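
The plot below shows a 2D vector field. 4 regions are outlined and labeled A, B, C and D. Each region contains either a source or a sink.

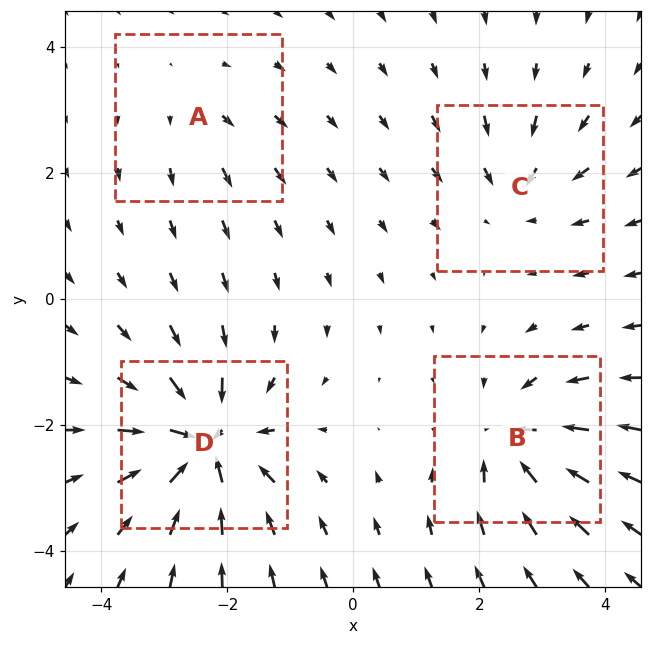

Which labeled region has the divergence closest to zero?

A

Divergence at each region's feature centre — A: about +2, B: about -6, C: about -4, D: about -9. Region A is closest to zero.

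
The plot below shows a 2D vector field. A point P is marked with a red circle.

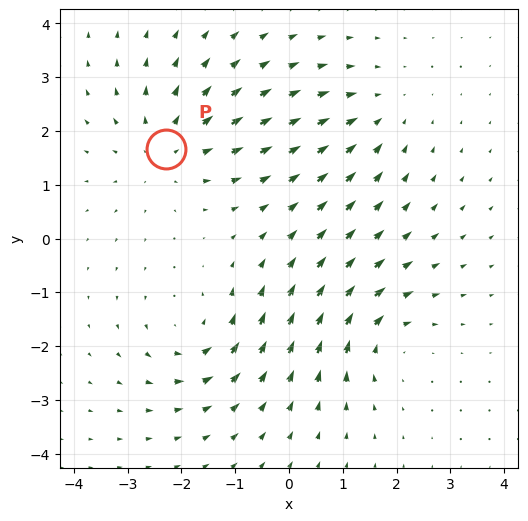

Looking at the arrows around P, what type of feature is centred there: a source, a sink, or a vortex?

At P (-2.3, 1.7) the arrows spread outward. Divergence about +4, curl ≈0 — positive divergence with near-zero curl is a source.

source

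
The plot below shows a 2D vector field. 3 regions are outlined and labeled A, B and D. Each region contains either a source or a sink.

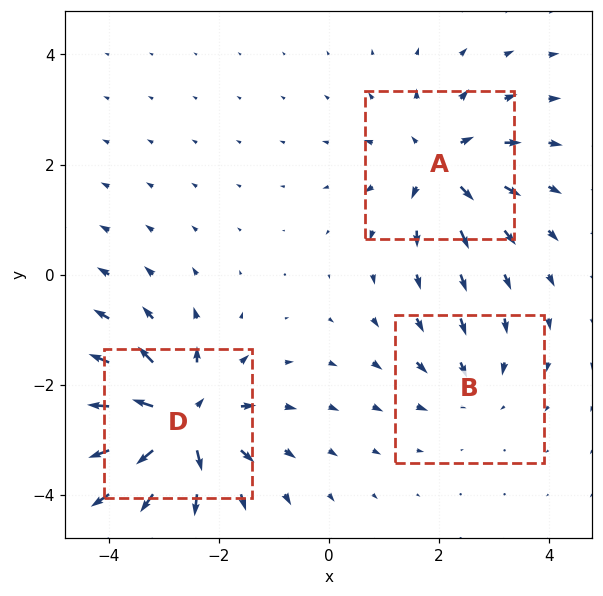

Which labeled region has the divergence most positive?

Divergence at each region's feature centre — A: about +4, B: about -2, D: about +6. Region D is most positive.

D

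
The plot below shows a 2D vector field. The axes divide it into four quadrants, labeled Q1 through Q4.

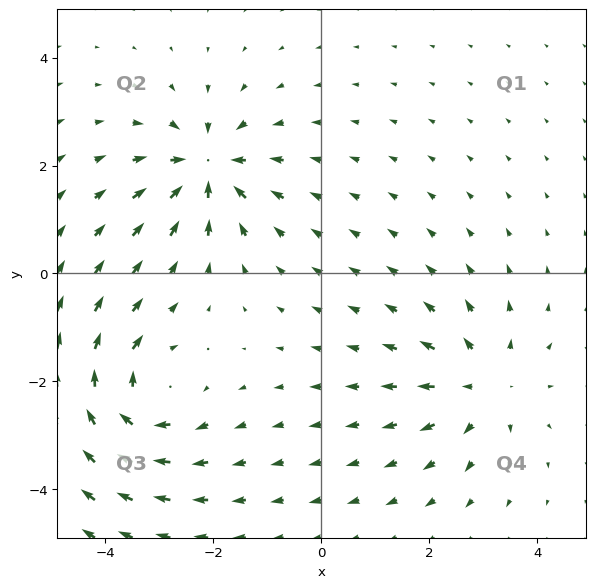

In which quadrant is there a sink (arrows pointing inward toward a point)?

The sink sits at approximately (-2.1, 1.9), which lies in quadrant Q2. The divergence there is about -4, negative as expected for a sink.

Q2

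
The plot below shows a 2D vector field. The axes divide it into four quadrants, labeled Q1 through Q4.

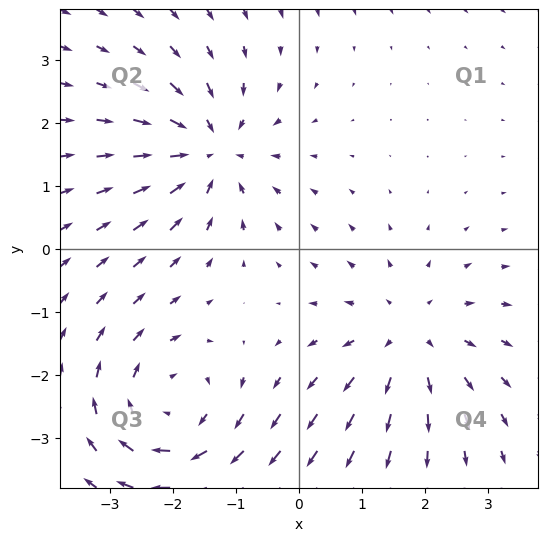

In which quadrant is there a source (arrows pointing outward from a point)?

The source sits at approximately (1.7, -1.4), which lies in quadrant Q4. The divergence there is about +3, positive as expected for a source.

Q4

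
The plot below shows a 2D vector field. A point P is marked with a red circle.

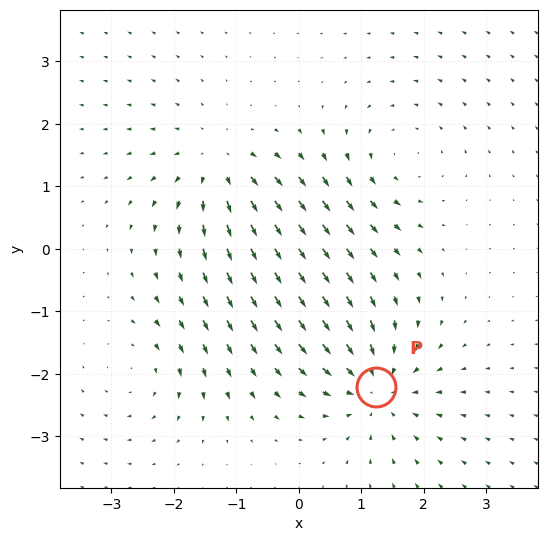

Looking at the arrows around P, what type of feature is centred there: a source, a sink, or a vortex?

sink

At P (1.2, -2.2) the arrows converge inward. Divergence about -5, curl ≈0 — negative divergence with near-zero curl is a sink.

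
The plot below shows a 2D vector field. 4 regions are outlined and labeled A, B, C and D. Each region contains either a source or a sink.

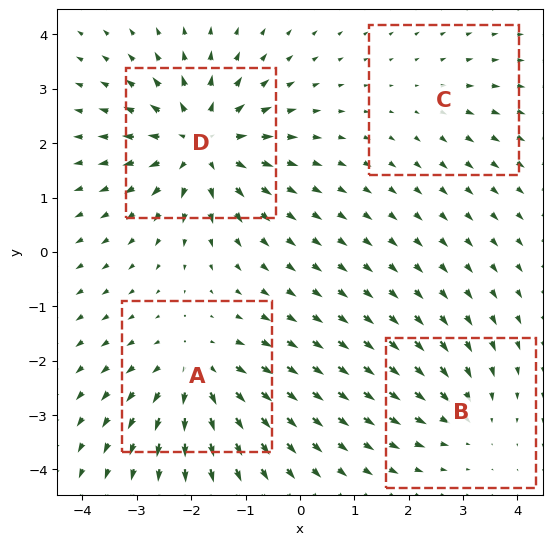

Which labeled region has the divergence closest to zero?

Divergence at each region's feature centre — A: about +5, B: about -4, C: about +2, D: about +7. Region C is closest to zero.

C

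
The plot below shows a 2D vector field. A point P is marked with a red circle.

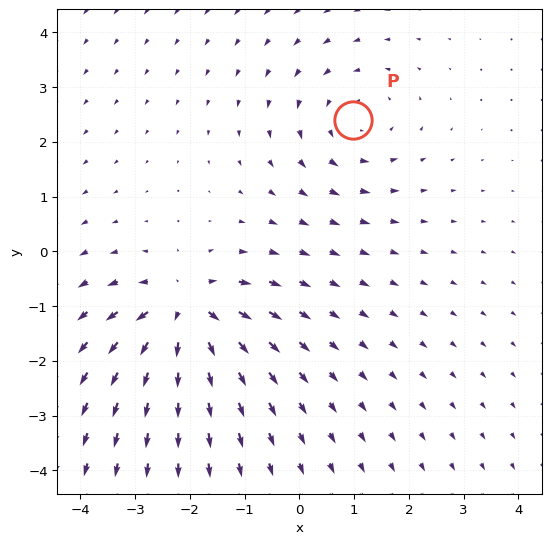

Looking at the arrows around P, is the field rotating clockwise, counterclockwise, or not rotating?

counterclockwise

Near P at (1.0, 2.4) the arrows circulate counterclockwise. The curl (z-component) there is about +3; positive curl means counterclockwise rotation.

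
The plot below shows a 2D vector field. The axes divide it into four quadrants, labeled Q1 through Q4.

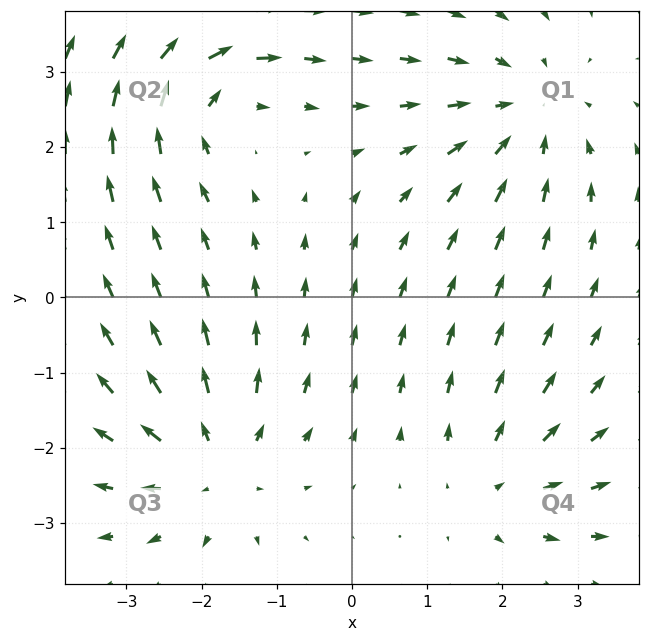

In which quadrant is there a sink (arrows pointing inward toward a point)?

Q1

The sink sits at approximately (2.3, 2.5), which lies in quadrant Q1. The divergence there is about -3, negative as expected for a sink.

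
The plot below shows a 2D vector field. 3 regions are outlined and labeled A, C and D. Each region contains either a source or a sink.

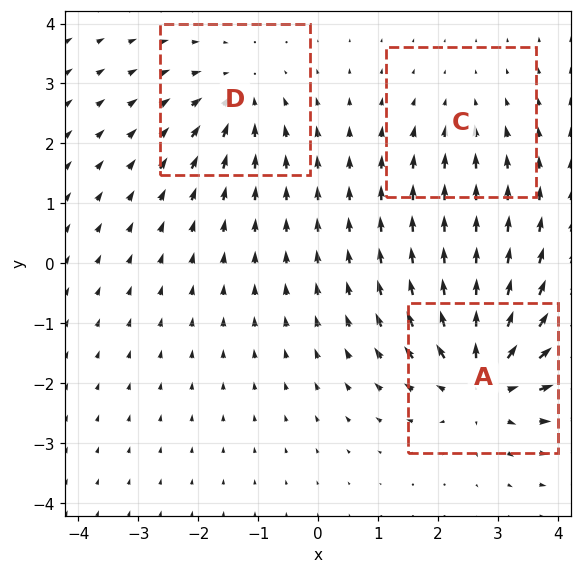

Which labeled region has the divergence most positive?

A

Divergence at each region's feature centre — A: about +6, C: about -2, D: about -3. Region A is most positive.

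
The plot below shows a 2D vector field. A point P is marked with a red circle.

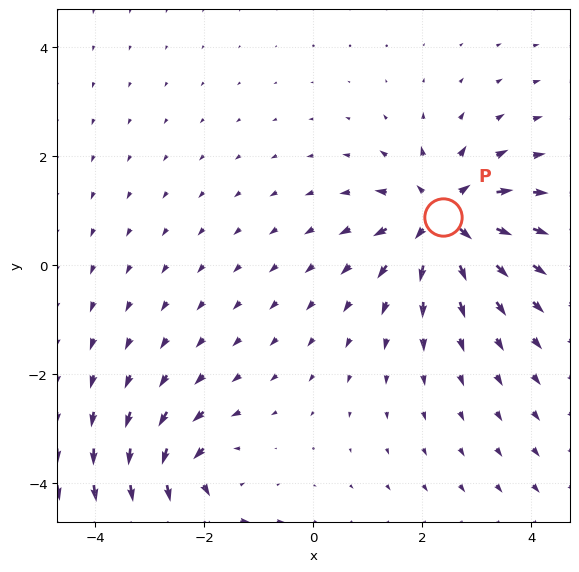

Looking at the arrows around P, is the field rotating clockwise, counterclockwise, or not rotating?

not rotating

Near P at (2.4, 0.9) the arrows show no circulation. The curl there is ≈0.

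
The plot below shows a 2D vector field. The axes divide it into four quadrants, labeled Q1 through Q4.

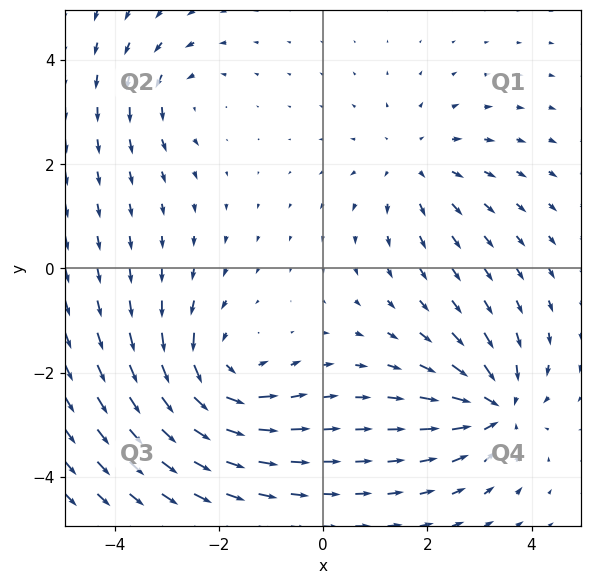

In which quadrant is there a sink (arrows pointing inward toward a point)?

Q4

The sink sits at approximately (3.3, -2.7), which lies in quadrant Q4. The divergence there is about -6, negative as expected for a sink.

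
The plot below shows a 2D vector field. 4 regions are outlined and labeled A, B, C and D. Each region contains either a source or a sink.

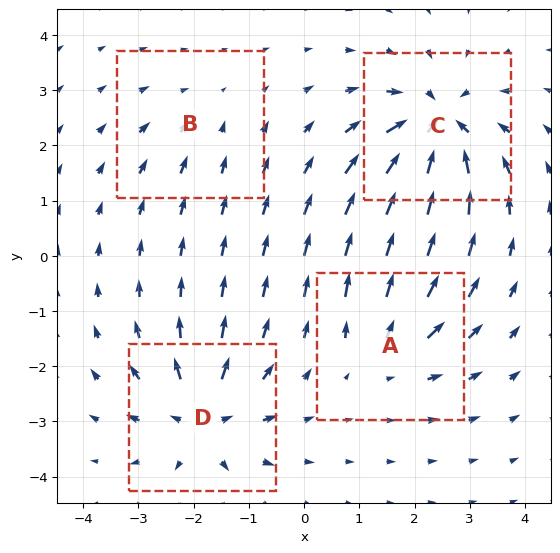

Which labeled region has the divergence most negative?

Divergence at each region's feature centre — A: about +4, B: about -2, C: about -8, D: about +7. Region C is most negative.

C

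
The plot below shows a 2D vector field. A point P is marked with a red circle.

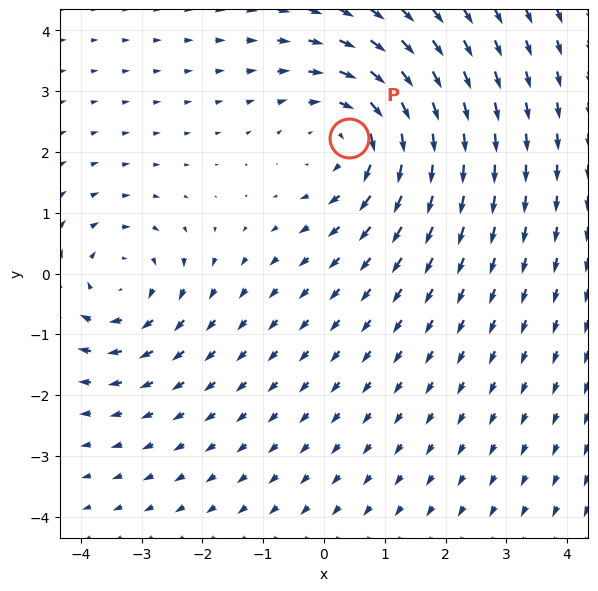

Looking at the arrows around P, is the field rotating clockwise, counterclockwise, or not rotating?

clockwise

Near P at (0.4, 2.2) the arrows circulate clockwise. The curl (z-component) there is about -3; negative curl means clockwise rotation.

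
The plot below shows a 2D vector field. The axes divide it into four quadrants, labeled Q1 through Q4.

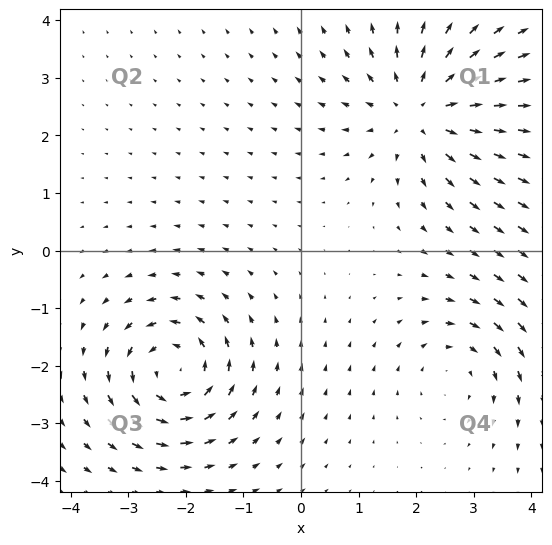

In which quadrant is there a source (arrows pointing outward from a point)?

Q1

The source sits at approximately (2.1, 2.4), which lies in quadrant Q1. The divergence there is about +4, positive as expected for a source.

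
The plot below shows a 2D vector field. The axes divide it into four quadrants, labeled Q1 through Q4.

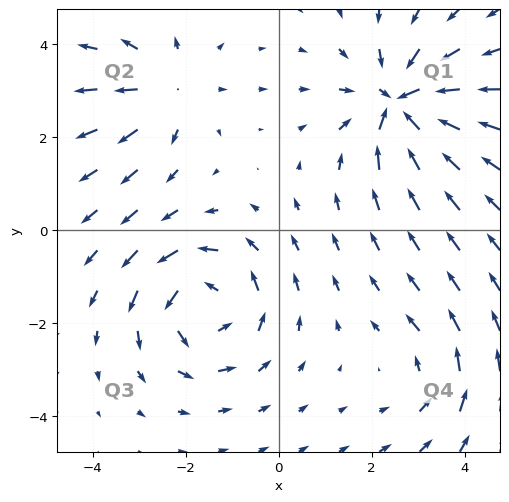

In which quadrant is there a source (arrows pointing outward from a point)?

Q2

The source sits at approximately (-2.4, 3.0), which lies in quadrant Q2. The divergence there is about +3, positive as expected for a source.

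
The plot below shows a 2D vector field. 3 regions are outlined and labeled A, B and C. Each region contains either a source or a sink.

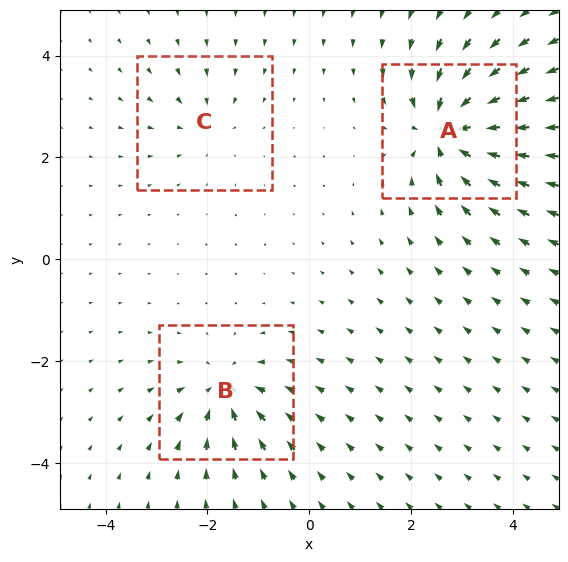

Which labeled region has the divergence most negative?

Divergence at each region's feature centre — A: about -6, B: about -4, C: about -2. Region A is most negative.

A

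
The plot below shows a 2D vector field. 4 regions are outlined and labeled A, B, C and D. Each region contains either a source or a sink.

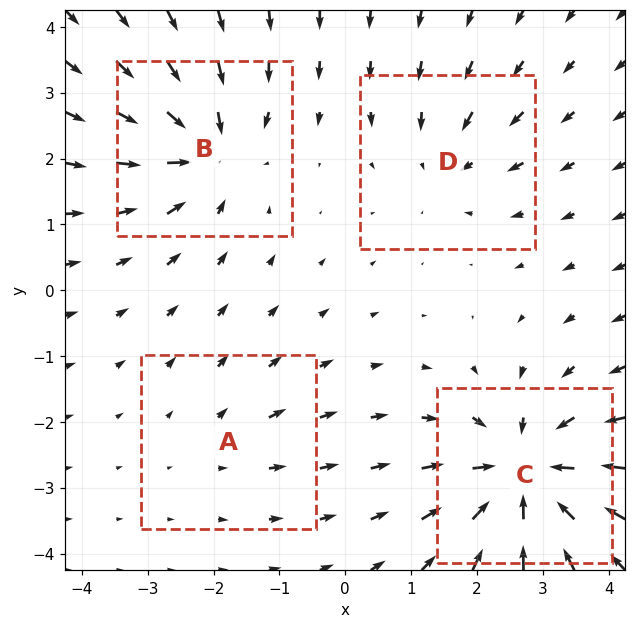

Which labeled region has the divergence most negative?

Divergence at each region's feature centre — A: about +2, B: about -6, C: about -7, D: about -3. Region C is most negative.

C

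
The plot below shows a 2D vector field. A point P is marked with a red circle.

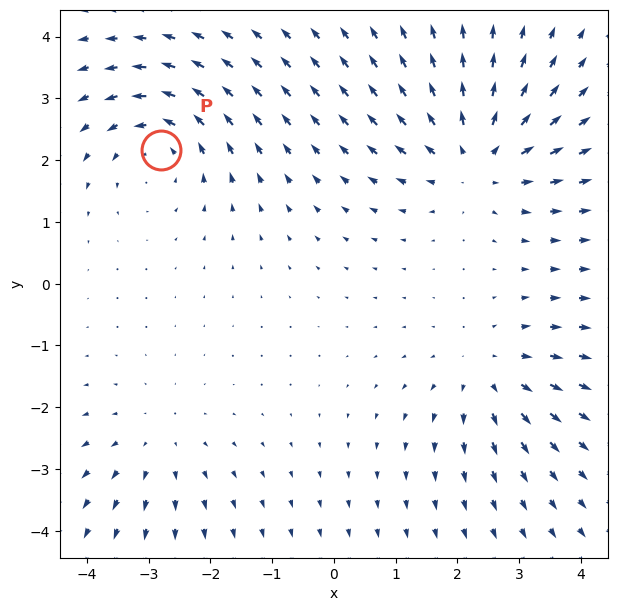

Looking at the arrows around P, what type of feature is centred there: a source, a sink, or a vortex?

vortex

At P (-2.8, 2.2) the arrows circulate counterclockwise. Divergence ≈0, curl about +4 — near-zero divergence with nonzero curl is a vortex.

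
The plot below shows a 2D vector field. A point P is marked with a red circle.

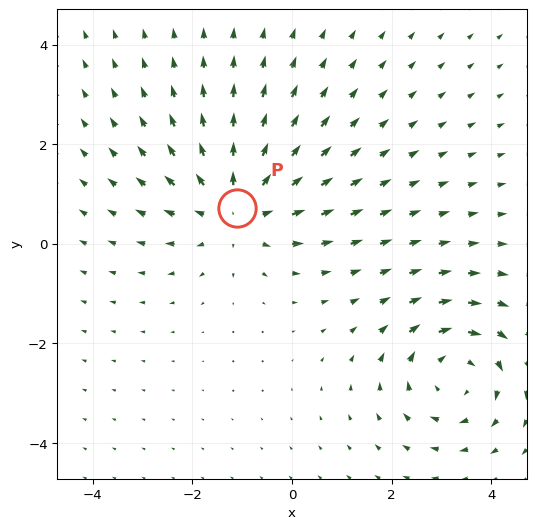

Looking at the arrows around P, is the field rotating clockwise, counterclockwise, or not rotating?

Near P at (-1.1, 0.7) the arrows show no circulation. The curl there is ≈0.

not rotating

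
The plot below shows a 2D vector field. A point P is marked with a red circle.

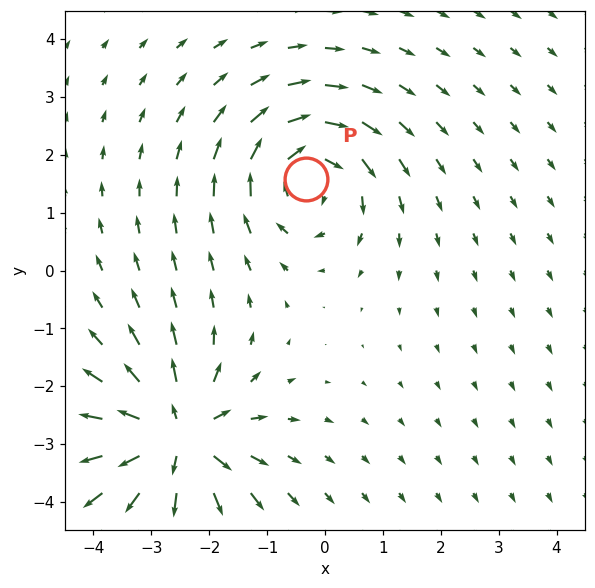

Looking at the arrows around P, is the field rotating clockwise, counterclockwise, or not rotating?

Near P at (-0.3, 1.6) the arrows circulate clockwise. The curl (z-component) there is about -4; negative curl means clockwise rotation.

clockwise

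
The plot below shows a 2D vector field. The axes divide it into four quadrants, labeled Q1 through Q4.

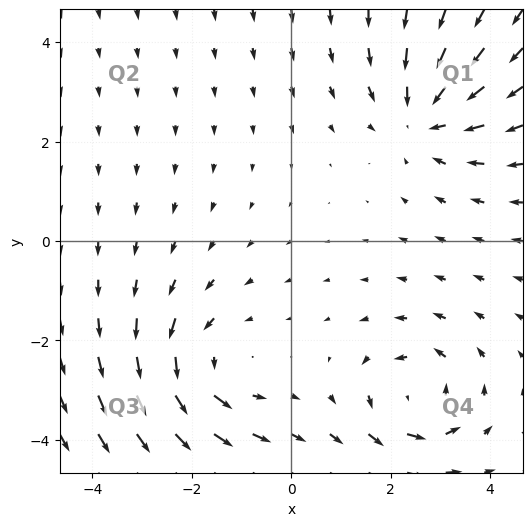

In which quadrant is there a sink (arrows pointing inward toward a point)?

Q1

The sink sits at approximately (2.7, 2.5), which lies in quadrant Q1. The divergence there is about -3, negative as expected for a sink.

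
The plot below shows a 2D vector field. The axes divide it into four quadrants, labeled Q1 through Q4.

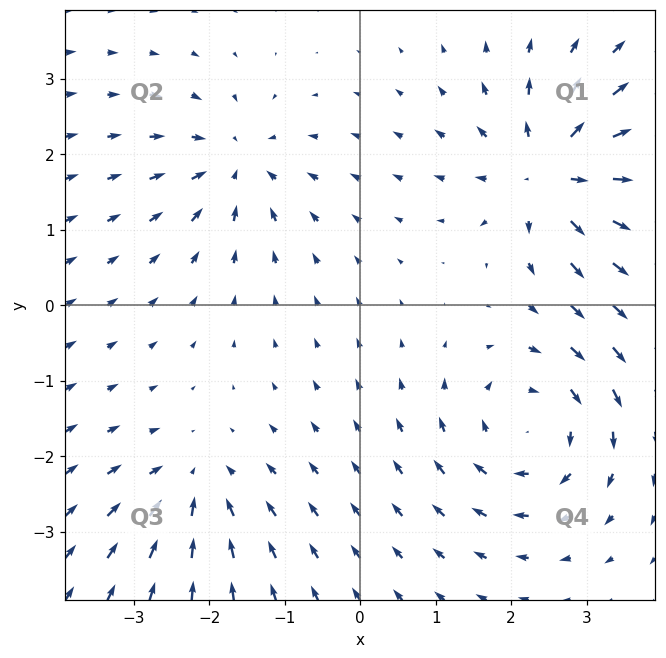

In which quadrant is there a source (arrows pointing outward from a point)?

The source sits at approximately (2.5, 1.7), which lies in quadrant Q1. The divergence there is about +6, positive as expected for a source.

Q1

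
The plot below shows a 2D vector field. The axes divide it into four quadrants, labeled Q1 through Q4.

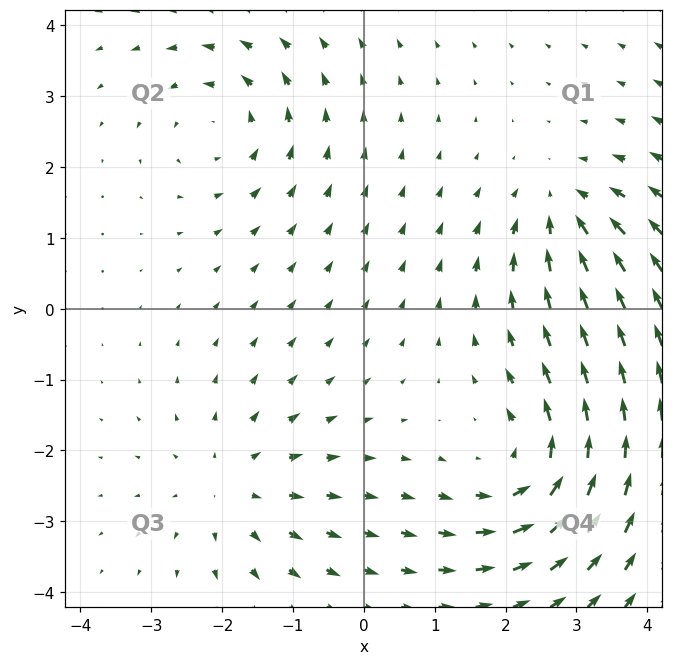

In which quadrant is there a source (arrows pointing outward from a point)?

Q3

The source sits at approximately (-1.8, -2.5), which lies in quadrant Q3. The divergence there is about +3, positive as expected for a source.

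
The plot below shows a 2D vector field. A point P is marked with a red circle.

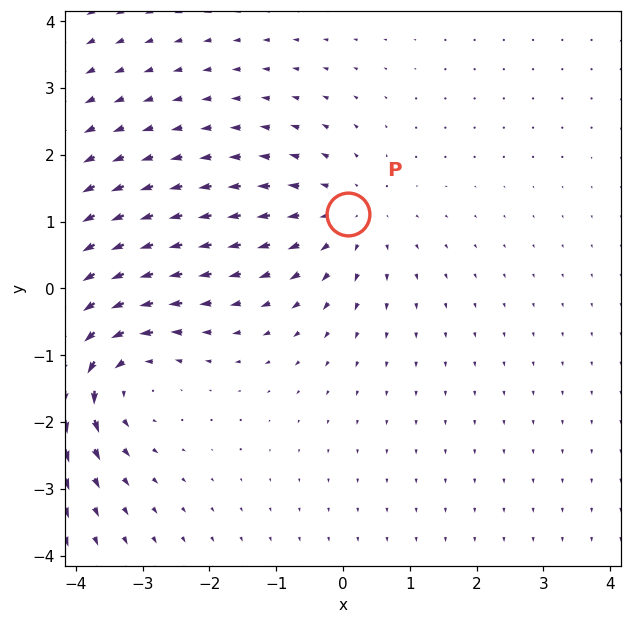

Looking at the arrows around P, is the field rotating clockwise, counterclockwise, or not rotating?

Near P at (0.1, 1.1) the arrows show no circulation. The curl there is ≈0.

not rotating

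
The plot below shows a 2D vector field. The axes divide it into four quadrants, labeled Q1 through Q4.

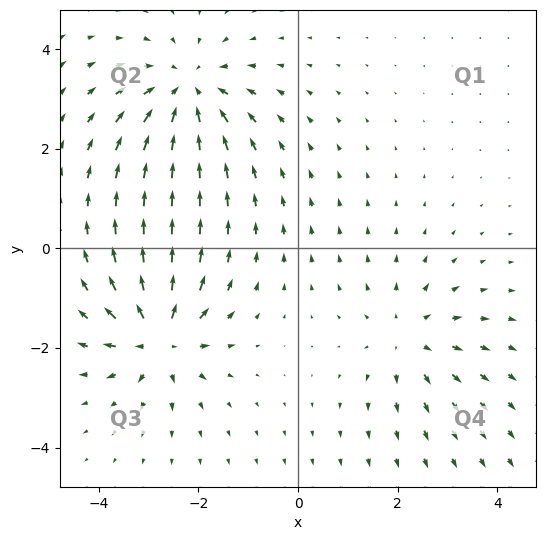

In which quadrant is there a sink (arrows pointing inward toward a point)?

Q2

The sink sits at approximately (-2.2, 3.2), which lies in quadrant Q2. The divergence there is about -4, negative as expected for a sink.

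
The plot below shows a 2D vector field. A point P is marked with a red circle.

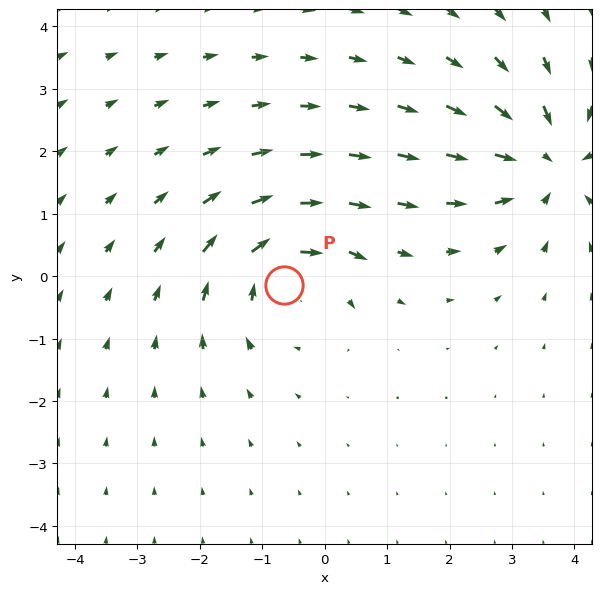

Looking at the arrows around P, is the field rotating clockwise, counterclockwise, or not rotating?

clockwise

Near P at (-0.6, -0.1) the arrows circulate clockwise. The curl (z-component) there is about -4; negative curl means clockwise rotation.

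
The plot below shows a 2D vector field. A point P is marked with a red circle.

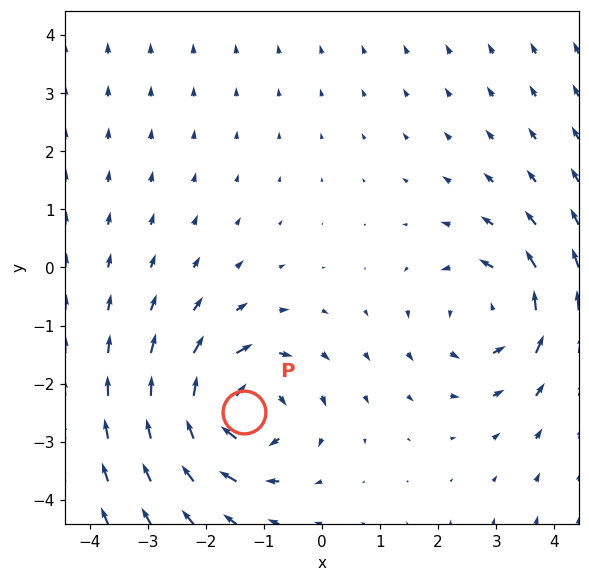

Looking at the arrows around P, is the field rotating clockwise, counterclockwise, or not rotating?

Near P at (-1.3, -2.5) the arrows circulate clockwise. The curl (z-component) there is about -4; negative curl means clockwise rotation.

clockwise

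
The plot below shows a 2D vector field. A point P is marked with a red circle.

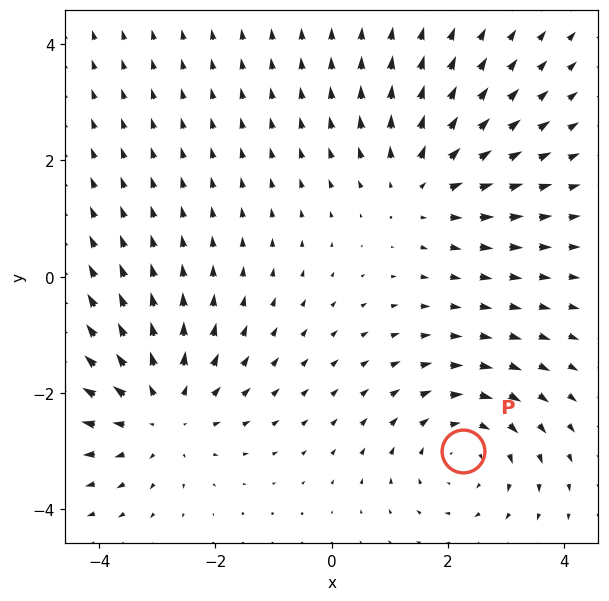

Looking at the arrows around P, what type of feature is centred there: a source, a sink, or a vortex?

At P (2.3, -3.0) the arrows circulate clockwise. Divergence ≈0, curl about -3 — near-zero divergence with nonzero curl is a vortex.

vortex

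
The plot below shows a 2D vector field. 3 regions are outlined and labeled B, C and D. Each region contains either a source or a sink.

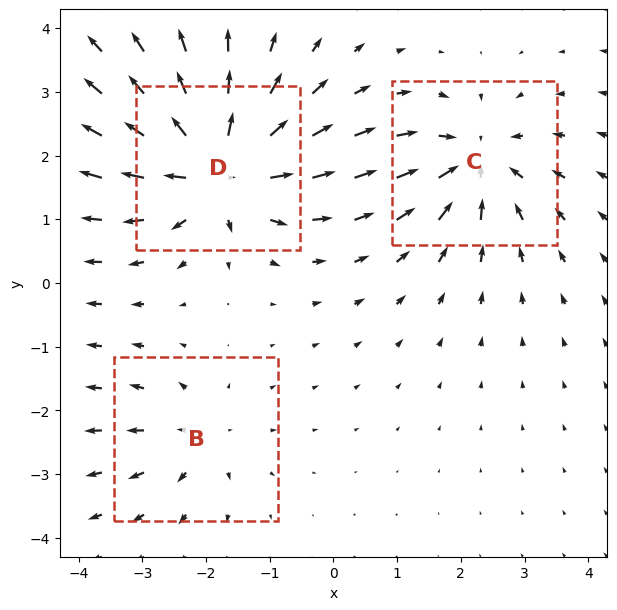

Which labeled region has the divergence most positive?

D

Divergence at each region's feature centre — B: about +3, C: about -4, D: about +6. Region D is most positive.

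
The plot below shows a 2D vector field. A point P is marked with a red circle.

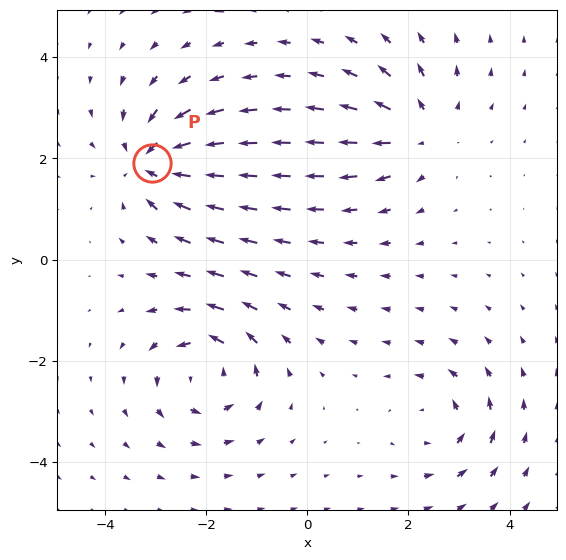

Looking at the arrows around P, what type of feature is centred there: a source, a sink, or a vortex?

At P (-3.1, 1.9) the arrows converge inward. Divergence about -6, curl ≈0 — negative divergence with near-zero curl is a sink.

sink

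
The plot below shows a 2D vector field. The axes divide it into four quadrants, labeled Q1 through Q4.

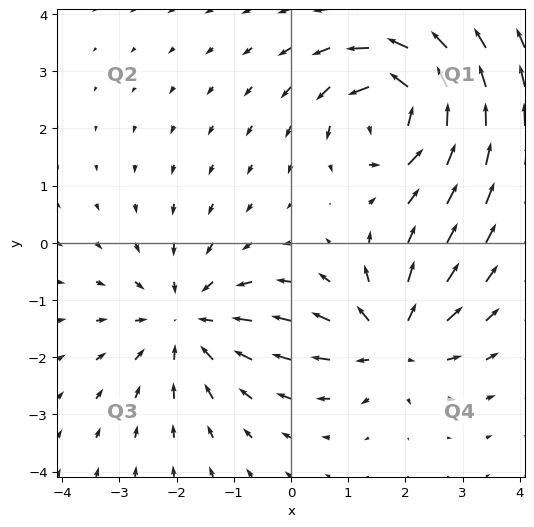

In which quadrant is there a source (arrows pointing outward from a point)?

The source sits at approximately (1.8, -1.7), which lies in quadrant Q4. The divergence there is about +4, positive as expected for a source.

Q4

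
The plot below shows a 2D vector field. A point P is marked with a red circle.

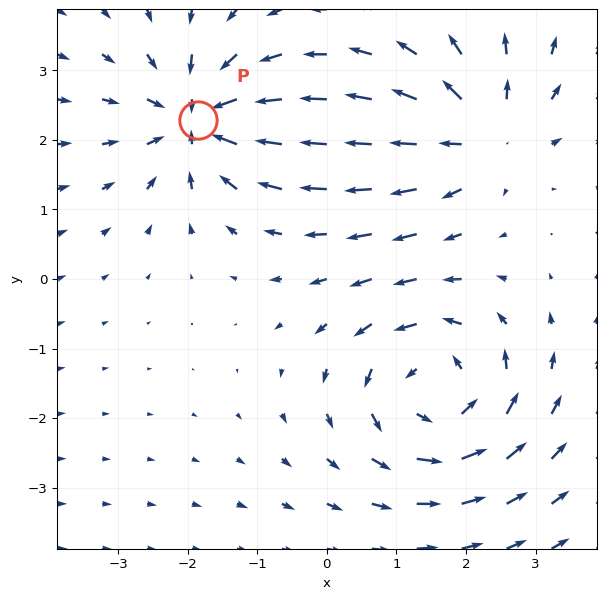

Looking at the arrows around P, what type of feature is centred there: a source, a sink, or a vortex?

At P (-1.8, 2.3) the arrows converge inward. Divergence about -6, curl ≈0 — negative divergence with near-zero curl is a sink.

sink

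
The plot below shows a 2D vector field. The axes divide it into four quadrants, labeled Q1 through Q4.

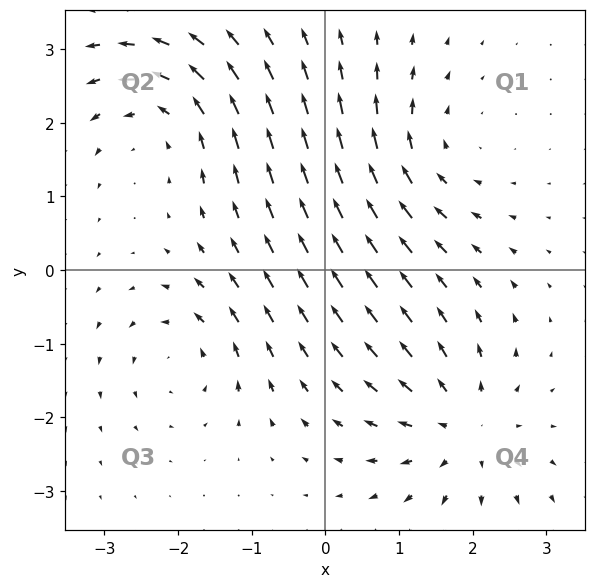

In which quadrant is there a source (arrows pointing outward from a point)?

Q4

The source sits at approximately (1.9, -2.1), which lies in quadrant Q4. The divergence there is about +4, positive as expected for a source.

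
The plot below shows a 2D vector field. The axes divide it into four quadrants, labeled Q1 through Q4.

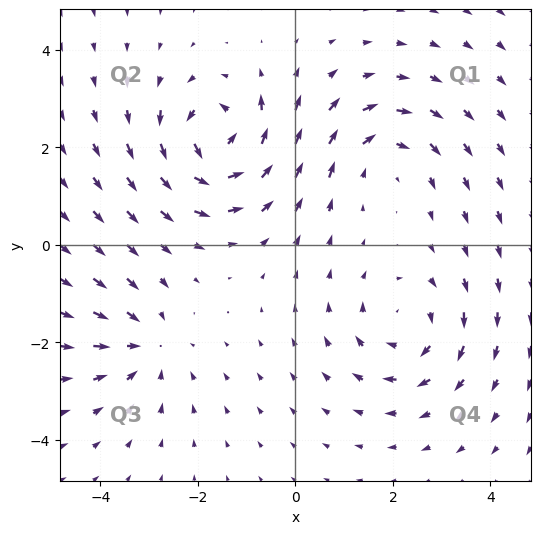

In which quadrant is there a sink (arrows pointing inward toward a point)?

Q3

The sink sits at approximately (-3.1, -2.1), which lies in quadrant Q3. The divergence there is about -3, negative as expected for a sink.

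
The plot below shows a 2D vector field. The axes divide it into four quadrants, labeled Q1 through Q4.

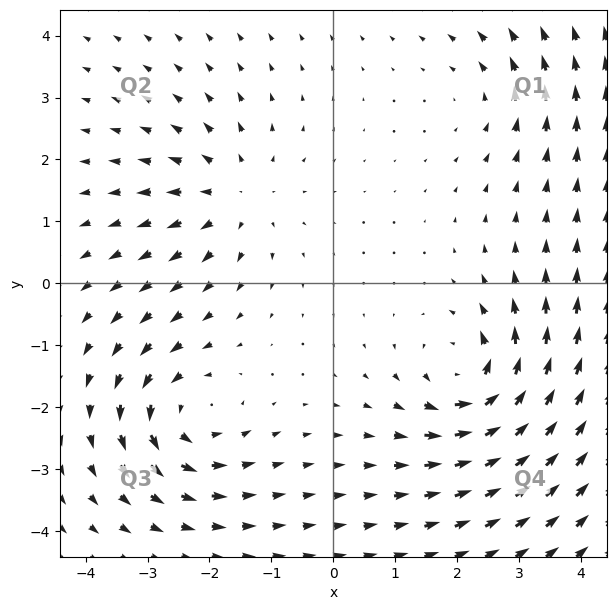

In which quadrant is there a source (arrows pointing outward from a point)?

Q2

The source sits at approximately (-1.6, 1.4), which lies in quadrant Q2. The divergence there is about +4, positive as expected for a source.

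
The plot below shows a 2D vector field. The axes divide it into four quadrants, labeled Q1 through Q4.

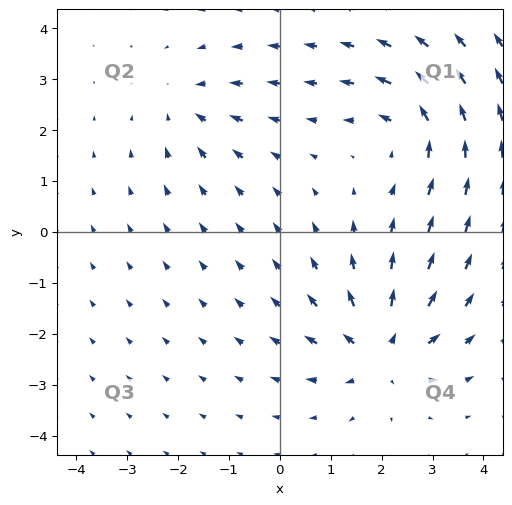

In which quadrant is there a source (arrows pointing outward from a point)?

The source sits at approximately (2.0, -2.3), which lies in quadrant Q4. The divergence there is about +5, positive as expected for a source.

Q4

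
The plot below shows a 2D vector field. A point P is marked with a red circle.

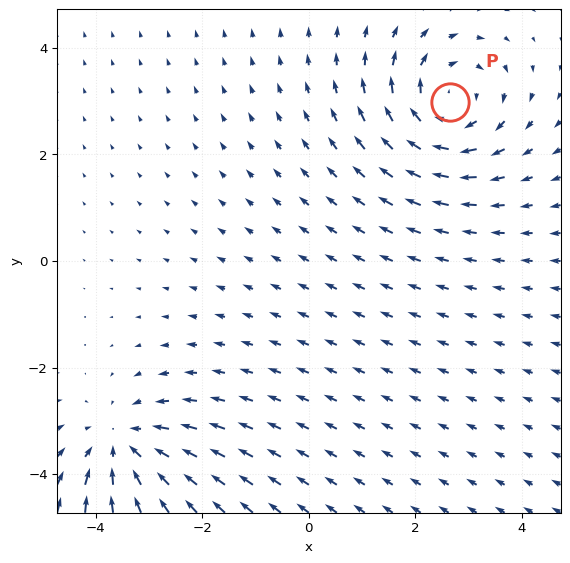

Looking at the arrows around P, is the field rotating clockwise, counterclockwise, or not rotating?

Near P at (2.7, 3.0) the arrows circulate clockwise. The curl (z-component) there is about -5; negative curl means clockwise rotation.

clockwise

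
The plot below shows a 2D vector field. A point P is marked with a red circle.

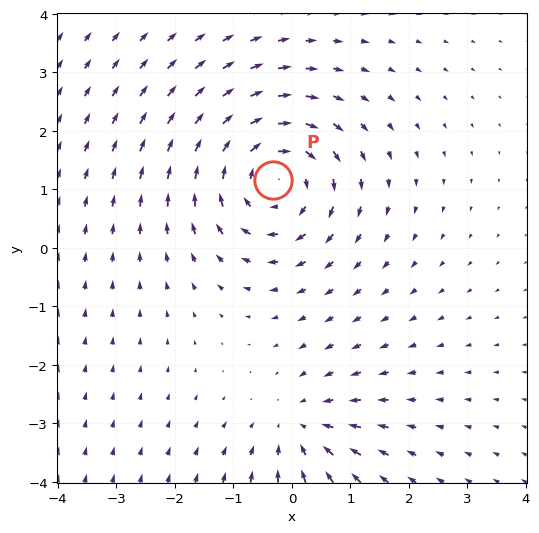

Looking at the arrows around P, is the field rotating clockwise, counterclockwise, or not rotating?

clockwise

Near P at (-0.3, 1.2) the arrows circulate clockwise. The curl (z-component) there is about -4; negative curl means clockwise rotation.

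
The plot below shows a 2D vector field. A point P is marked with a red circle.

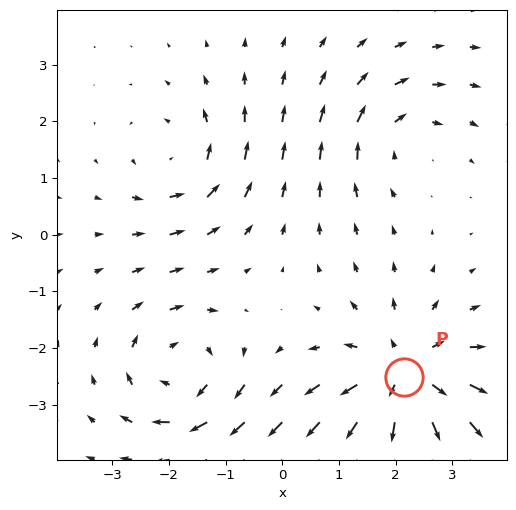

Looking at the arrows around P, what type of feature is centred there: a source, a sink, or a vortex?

At P (2.2, -2.5) the arrows spread outward. Divergence about +5, curl ≈0 — positive divergence with near-zero curl is a source.

source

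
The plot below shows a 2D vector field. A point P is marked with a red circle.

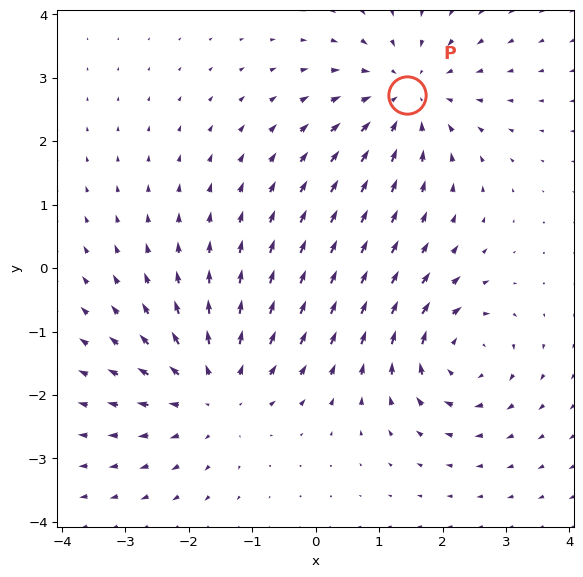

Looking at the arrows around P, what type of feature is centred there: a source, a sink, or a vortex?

At P (1.4, 2.7) the arrows converge inward. Divergence about -4, curl ≈0 — negative divergence with near-zero curl is a sink.

sink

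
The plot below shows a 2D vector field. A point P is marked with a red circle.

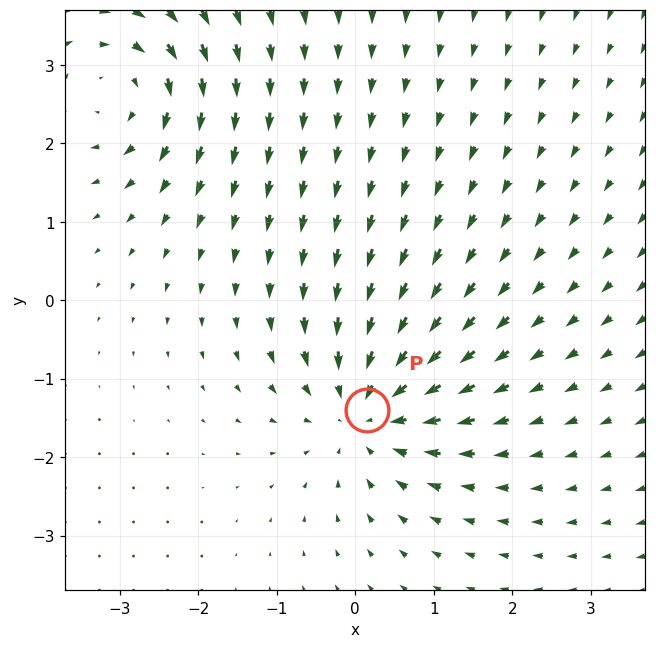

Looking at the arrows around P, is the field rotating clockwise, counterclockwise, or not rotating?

Near P at (0.2, -1.4) the arrows show no circulation. The curl there is ≈0.

not rotating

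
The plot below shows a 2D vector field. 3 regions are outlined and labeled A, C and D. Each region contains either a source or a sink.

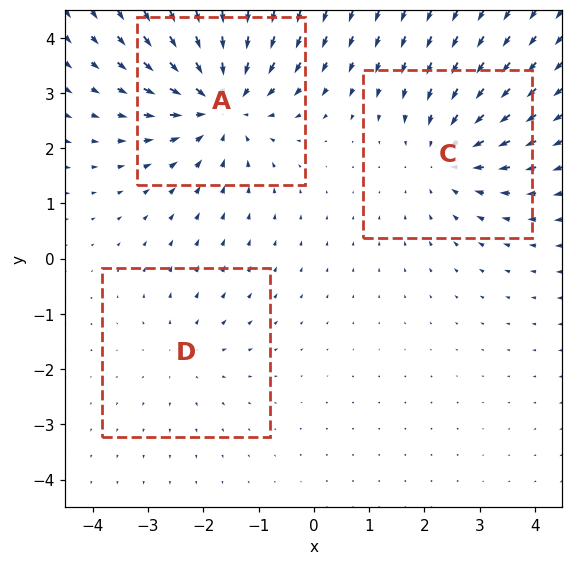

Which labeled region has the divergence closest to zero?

Divergence at each region's feature centre — A: about -5, C: about -3, D: about +2. Region D is closest to zero.

D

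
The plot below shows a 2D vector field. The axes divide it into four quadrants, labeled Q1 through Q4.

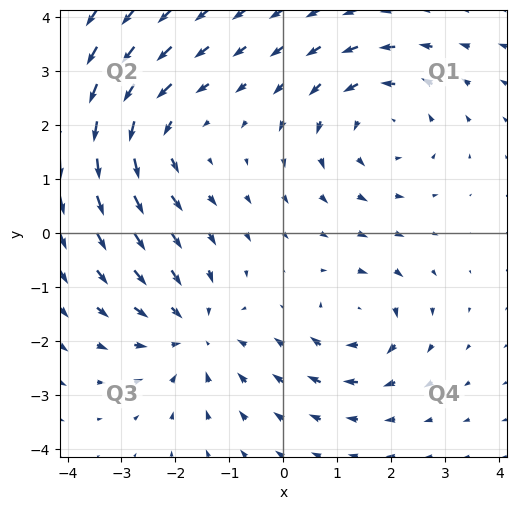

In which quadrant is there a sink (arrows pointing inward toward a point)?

The sink sits at approximately (-1.7, -1.8), which lies in quadrant Q3. The divergence there is about -4, negative as expected for a sink.

Q3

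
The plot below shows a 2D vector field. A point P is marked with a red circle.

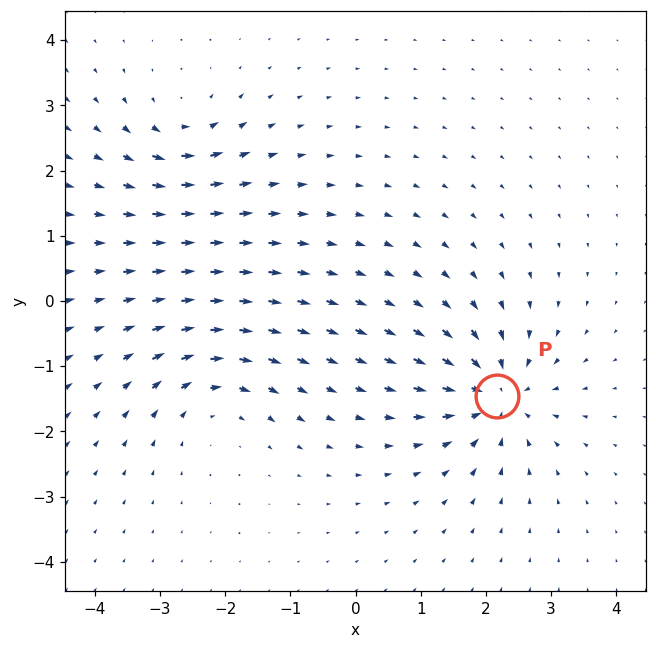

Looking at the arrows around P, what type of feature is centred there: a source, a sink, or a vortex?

sink

At P (2.2, -1.5) the arrows converge inward. Divergence about -6, curl ≈0 — negative divergence with near-zero curl is a sink.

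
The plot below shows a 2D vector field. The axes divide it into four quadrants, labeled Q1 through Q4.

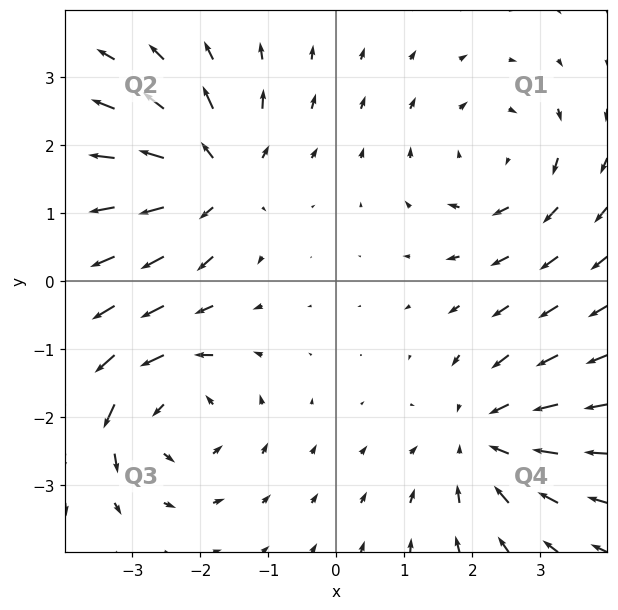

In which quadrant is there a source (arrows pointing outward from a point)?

Q2

The source sits at approximately (-1.8, 1.5), which lies in quadrant Q2. The divergence there is about +5, positive as expected for a source.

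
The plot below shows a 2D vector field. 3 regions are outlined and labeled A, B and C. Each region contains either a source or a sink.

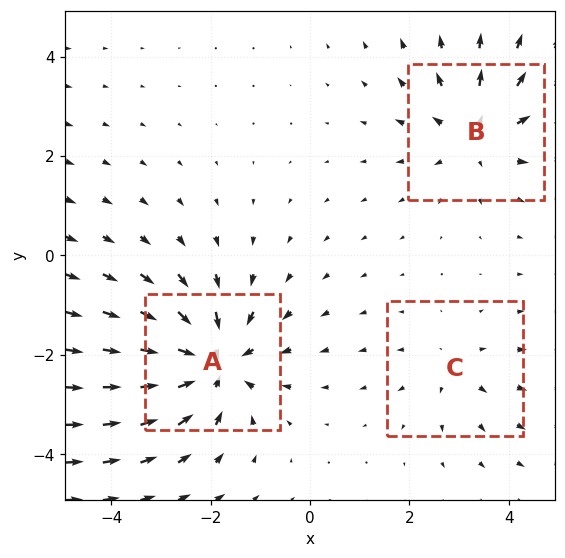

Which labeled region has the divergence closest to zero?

Divergence at each region's feature centre — A: about -5, B: about +3, C: about +2. Region C is closest to zero.

C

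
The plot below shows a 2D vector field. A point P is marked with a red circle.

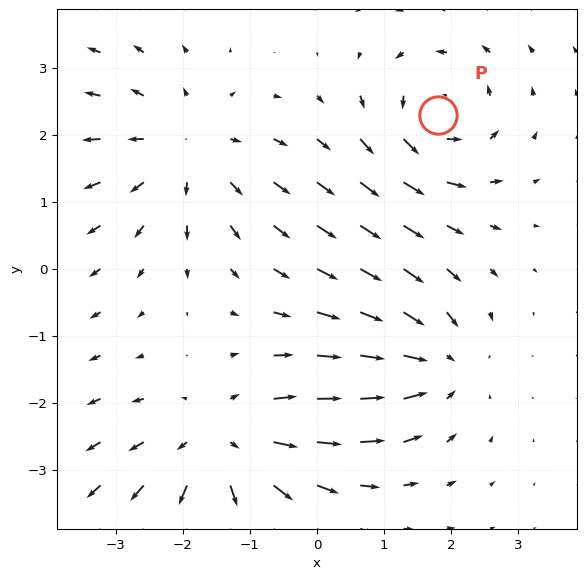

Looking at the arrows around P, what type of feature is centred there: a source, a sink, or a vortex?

vortex

At P (1.8, 2.3) the arrows circulate counterclockwise. Divergence ≈0, curl about +5 — near-zero divergence with nonzero curl is a vortex.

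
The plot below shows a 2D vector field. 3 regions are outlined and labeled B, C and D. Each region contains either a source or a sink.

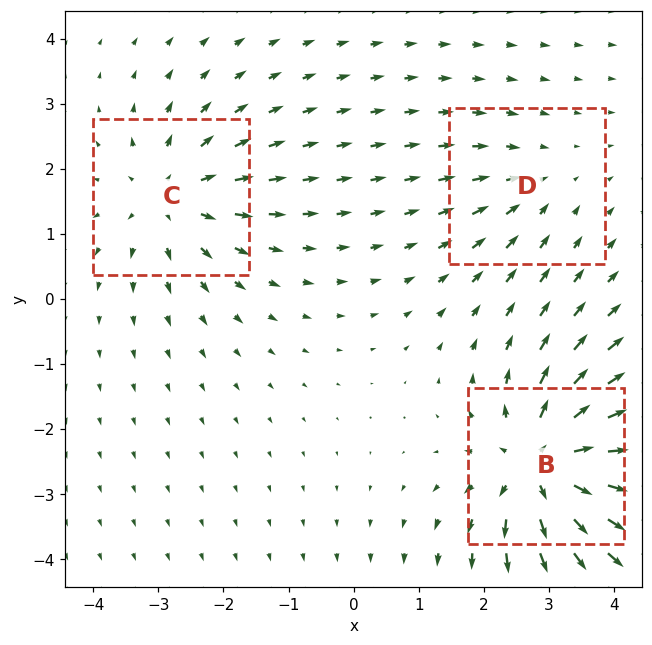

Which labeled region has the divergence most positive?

Divergence at each region's feature centre — B: about +6, C: about +4, D: about -2. Region B is most positive.

B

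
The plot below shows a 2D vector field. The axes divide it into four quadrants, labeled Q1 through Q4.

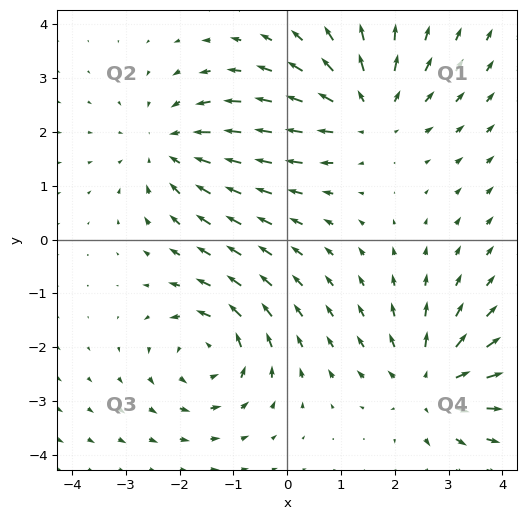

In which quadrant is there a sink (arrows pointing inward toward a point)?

Q2

The sink sits at approximately (-2.2, 1.7), which lies in quadrant Q2. The divergence there is about -4, negative as expected for a sink.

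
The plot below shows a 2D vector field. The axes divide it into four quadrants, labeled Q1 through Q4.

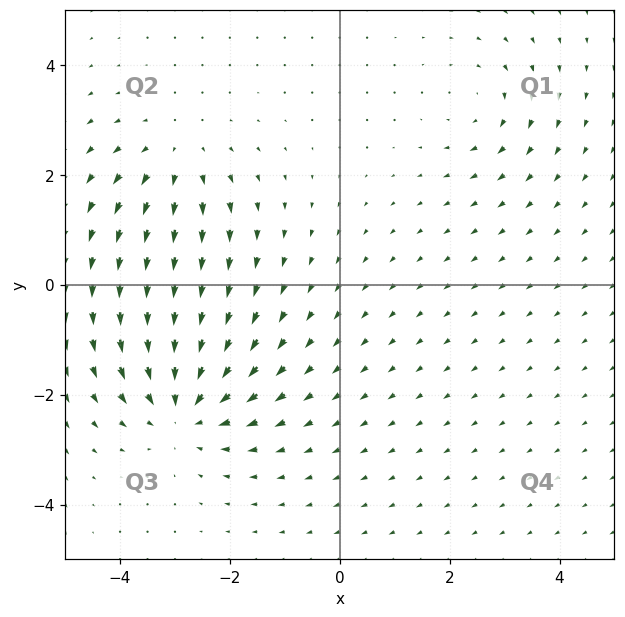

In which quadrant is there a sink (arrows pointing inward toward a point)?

Q3

The sink sits at approximately (-2.8, -2.2), which lies in quadrant Q3. The divergence there is about -5, negative as expected for a sink.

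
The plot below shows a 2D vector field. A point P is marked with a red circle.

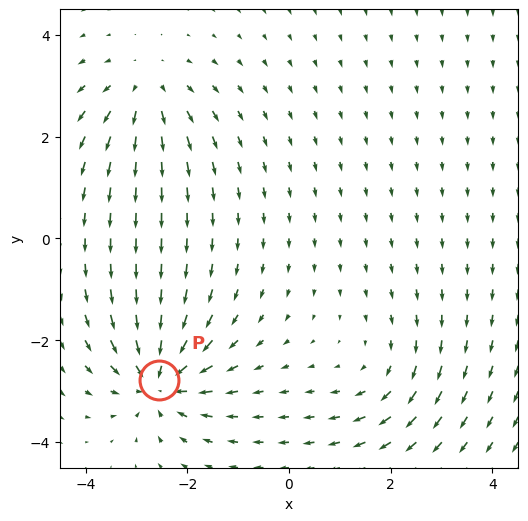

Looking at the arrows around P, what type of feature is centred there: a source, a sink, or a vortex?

At P (-2.6, -2.8) the arrows converge inward. Divergence about -6, curl ≈0 — negative divergence with near-zero curl is a sink.

sink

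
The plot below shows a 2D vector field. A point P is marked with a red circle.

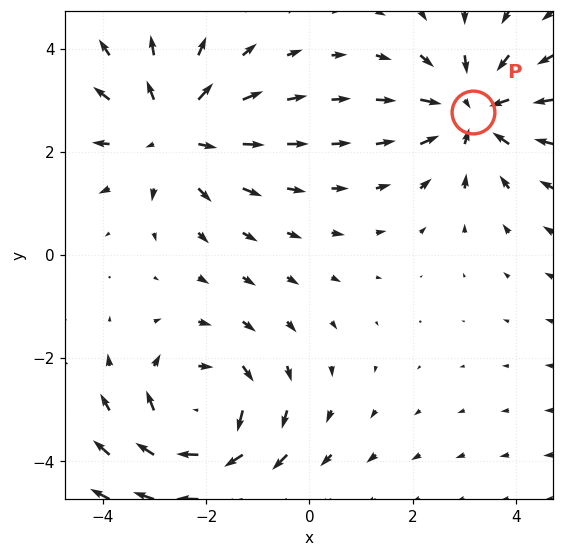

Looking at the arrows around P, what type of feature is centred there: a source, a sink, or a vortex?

sink

At P (3.2, 2.8) the arrows converge inward. Divergence about -4, curl ≈0 — negative divergence with near-zero curl is a sink.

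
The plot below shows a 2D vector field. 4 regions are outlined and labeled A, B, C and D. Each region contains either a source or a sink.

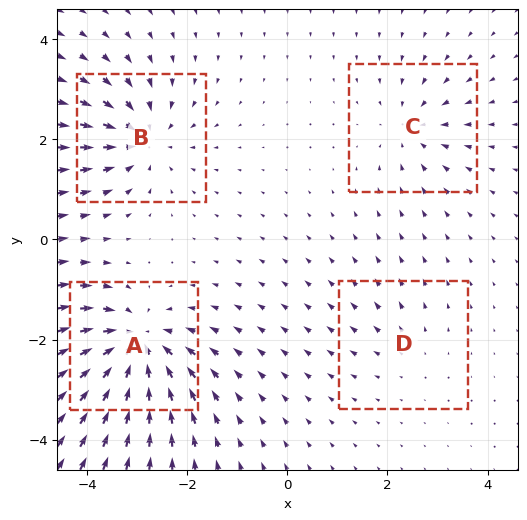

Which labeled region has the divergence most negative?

A

Divergence at each region's feature centre — A: about -8, B: about -6, C: about -4, D: about +2. Region A is most negative.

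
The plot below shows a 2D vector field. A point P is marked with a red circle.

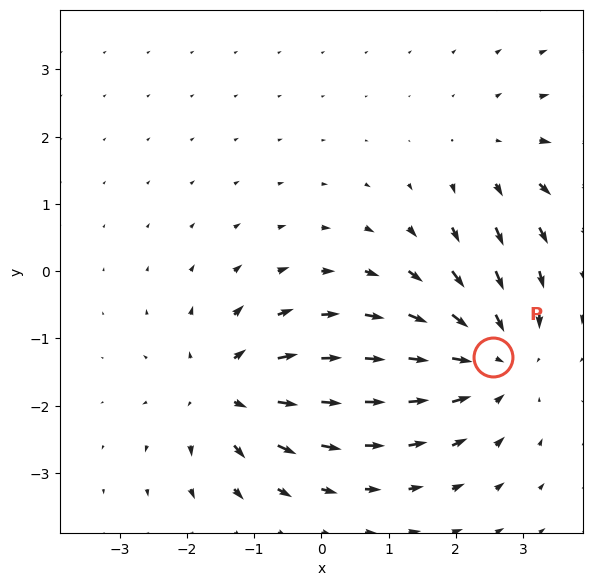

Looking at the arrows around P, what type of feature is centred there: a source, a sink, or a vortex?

sink

At P (2.6, -1.3) the arrows converge inward. Divergence about -4, curl ≈0 — negative divergence with near-zero curl is a sink.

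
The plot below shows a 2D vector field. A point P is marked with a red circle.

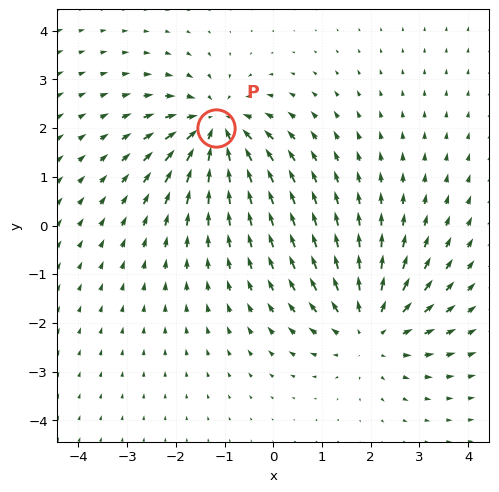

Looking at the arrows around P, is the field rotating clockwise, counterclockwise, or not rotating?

not rotating

Near P at (-1.2, 2.0) the arrows show no circulation. The curl there is ≈0.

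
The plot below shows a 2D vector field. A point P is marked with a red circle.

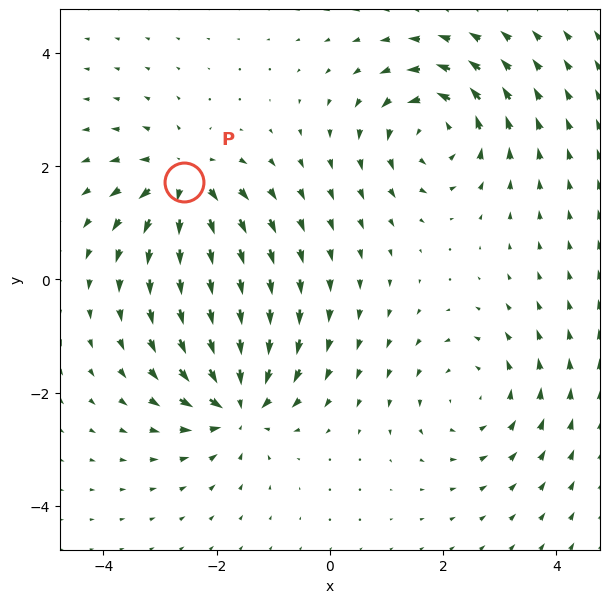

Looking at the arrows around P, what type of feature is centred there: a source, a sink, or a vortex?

source

At P (-2.6, 1.7) the arrows spread outward. Divergence about +5, curl ≈0 — positive divergence with near-zero curl is a source.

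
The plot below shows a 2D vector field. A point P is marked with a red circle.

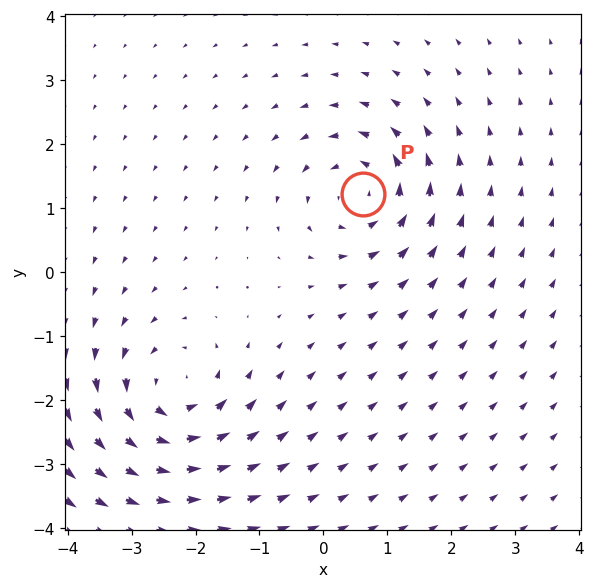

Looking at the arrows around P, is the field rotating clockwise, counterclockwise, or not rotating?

Near P at (0.6, 1.2) the arrows circulate counterclockwise. The curl (z-component) there is about +5; positive curl means counterclockwise rotation.

counterclockwise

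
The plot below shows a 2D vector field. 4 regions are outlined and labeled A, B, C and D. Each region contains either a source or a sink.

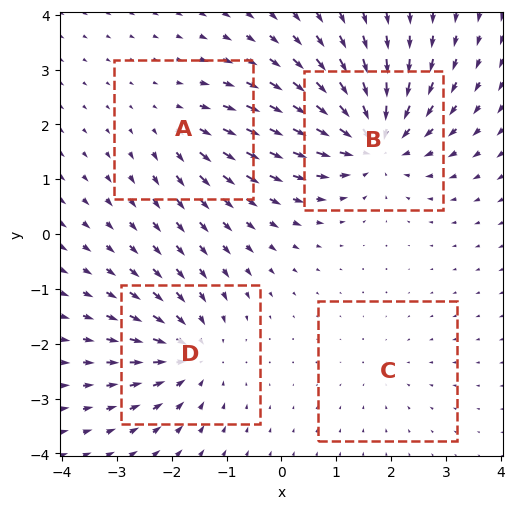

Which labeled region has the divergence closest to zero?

Divergence at each region's feature centre — A: about +3, B: about -7, C: about -2, D: about -5. Region C is closest to zero.

C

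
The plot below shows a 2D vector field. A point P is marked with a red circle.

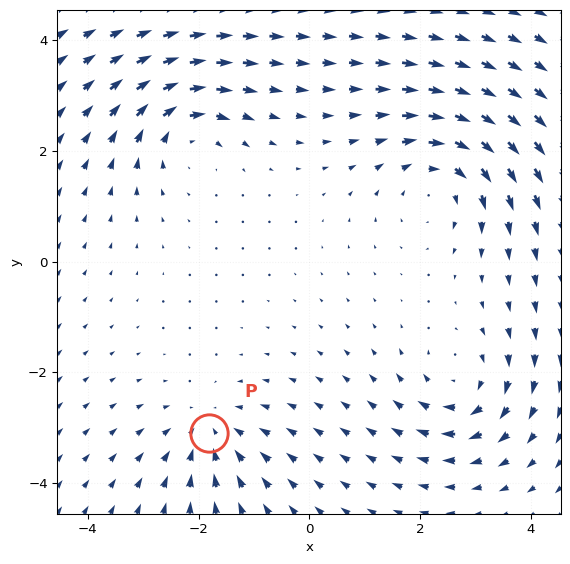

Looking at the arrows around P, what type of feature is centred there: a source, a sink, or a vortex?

sink

At P (-1.8, -3.1) the arrows converge inward. Divergence about -4, curl ≈0 — negative divergence with near-zero curl is a sink.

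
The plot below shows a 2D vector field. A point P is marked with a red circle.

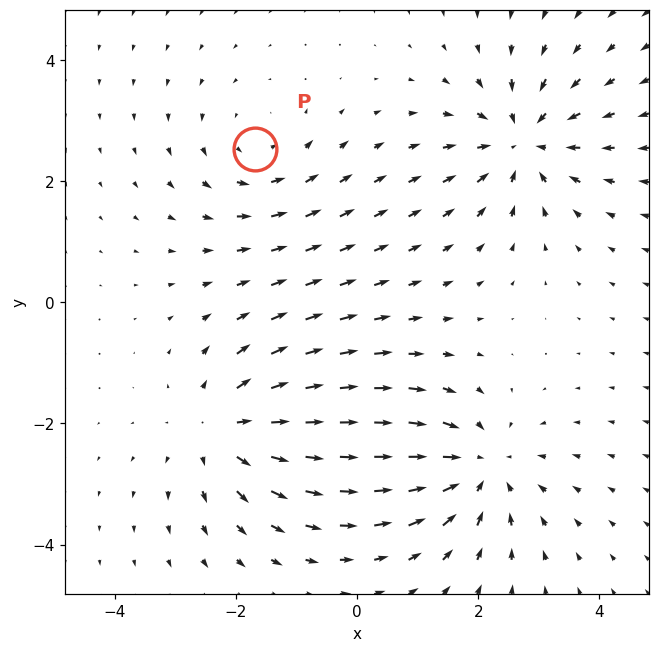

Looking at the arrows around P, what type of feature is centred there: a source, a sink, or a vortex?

vortex

At P (-1.7, 2.5) the arrows circulate counterclockwise. Divergence ≈0, curl about +3 — near-zero divergence with nonzero curl is a vortex.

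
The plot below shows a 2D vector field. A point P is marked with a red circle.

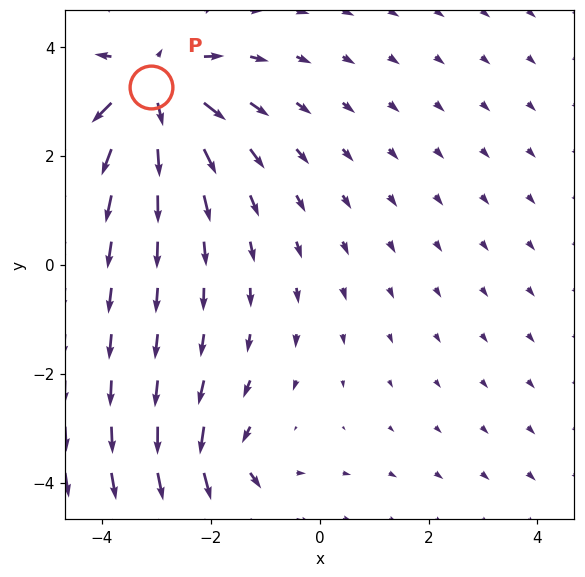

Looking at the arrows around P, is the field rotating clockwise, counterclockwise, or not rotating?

not rotating

Near P at (-3.1, 3.3) the arrows show no circulation. The curl there is ≈0.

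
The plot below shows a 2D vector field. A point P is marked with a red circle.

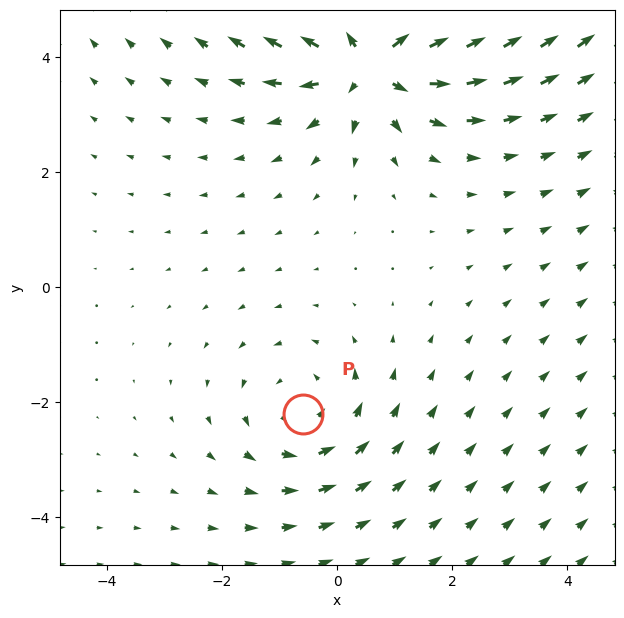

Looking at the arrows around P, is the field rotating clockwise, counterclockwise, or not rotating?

counterclockwise

Near P at (-0.6, -2.2) the arrows circulate counterclockwise. The curl (z-component) there is about +2; positive curl means counterclockwise rotation.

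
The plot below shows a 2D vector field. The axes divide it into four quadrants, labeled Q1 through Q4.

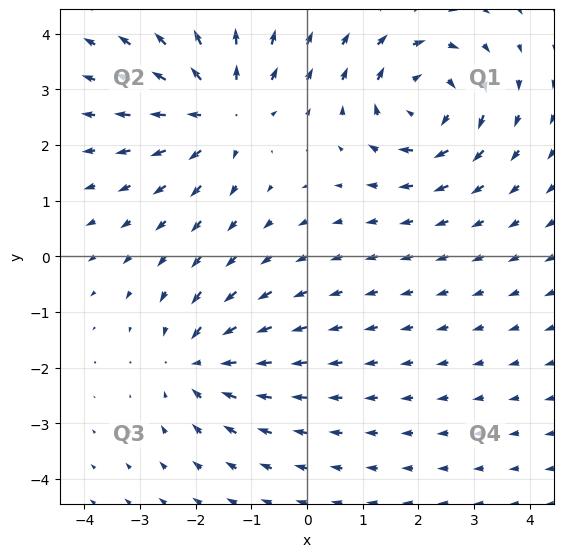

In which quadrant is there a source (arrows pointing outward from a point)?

Q2

The source sits at approximately (-1.6, 2.6), which lies in quadrant Q2. The divergence there is about +5, positive as expected for a source.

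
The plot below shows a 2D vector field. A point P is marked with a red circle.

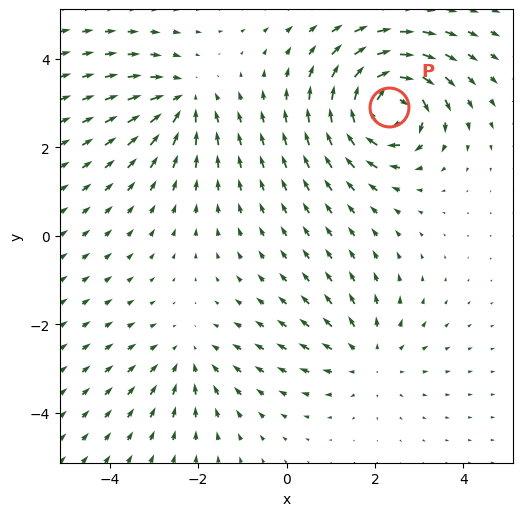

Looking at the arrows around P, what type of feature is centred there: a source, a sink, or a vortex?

At P (2.3, 2.9) the arrows circulate clockwise. Divergence ≈0, curl about -7 — near-zero divergence with nonzero curl is a vortex.

vortex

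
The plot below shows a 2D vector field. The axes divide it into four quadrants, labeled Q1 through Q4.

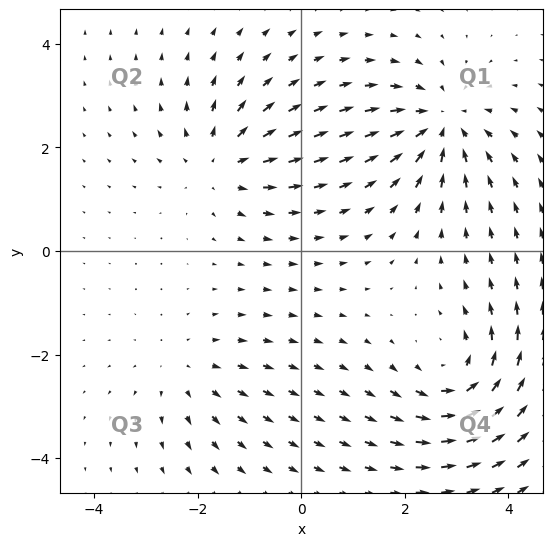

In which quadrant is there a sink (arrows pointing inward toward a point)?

The sink sits at approximately (2.7, 2.5), which lies in quadrant Q1. The divergence there is about -5, negative as expected for a sink.

Q1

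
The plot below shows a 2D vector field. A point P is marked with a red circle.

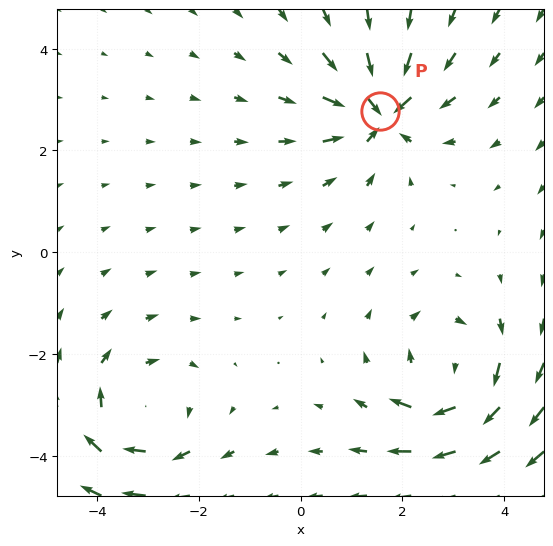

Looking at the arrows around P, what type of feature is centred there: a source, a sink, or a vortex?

At P (1.6, 2.8) the arrows converge inward. Divergence about -4, curl ≈0 — negative divergence with near-zero curl is a sink.

sink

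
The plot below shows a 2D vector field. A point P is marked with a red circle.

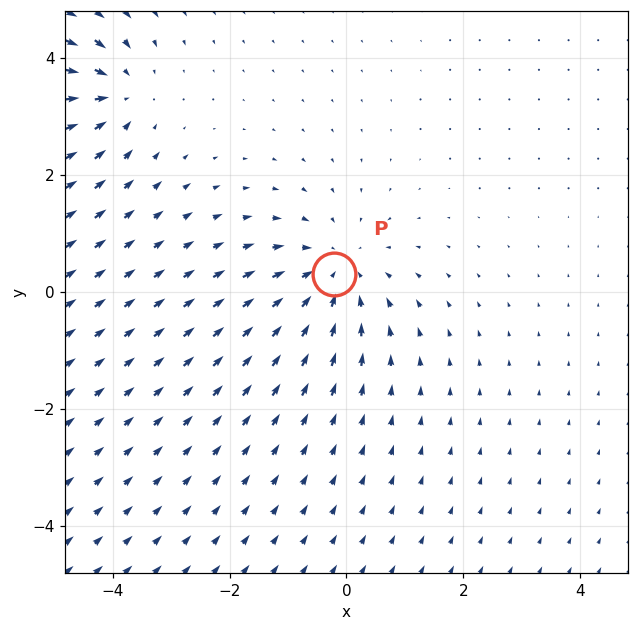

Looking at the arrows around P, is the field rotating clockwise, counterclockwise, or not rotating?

Near P at (-0.2, 0.3) the arrows show no circulation. The curl there is ≈0.

not rotating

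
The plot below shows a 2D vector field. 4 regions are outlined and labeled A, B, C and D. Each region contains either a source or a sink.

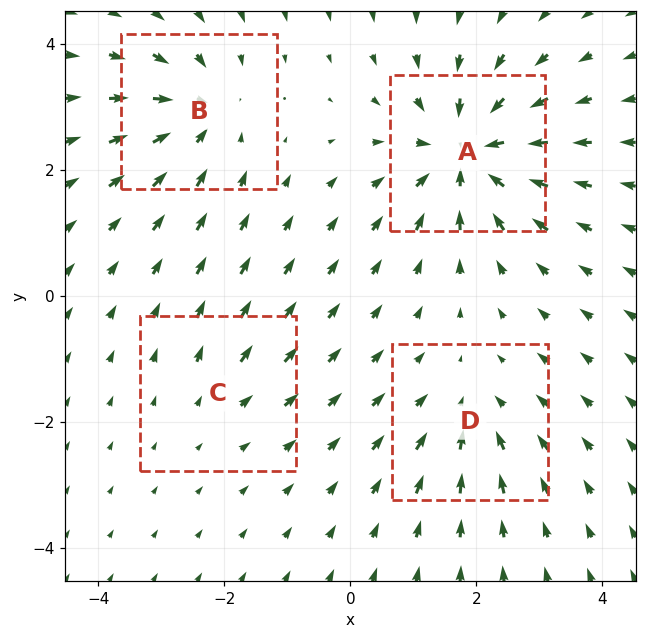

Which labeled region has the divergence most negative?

Divergence at each region's feature centre — A: about -8, B: about -5, C: about +2, D: about -4. Region A is most negative.

A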